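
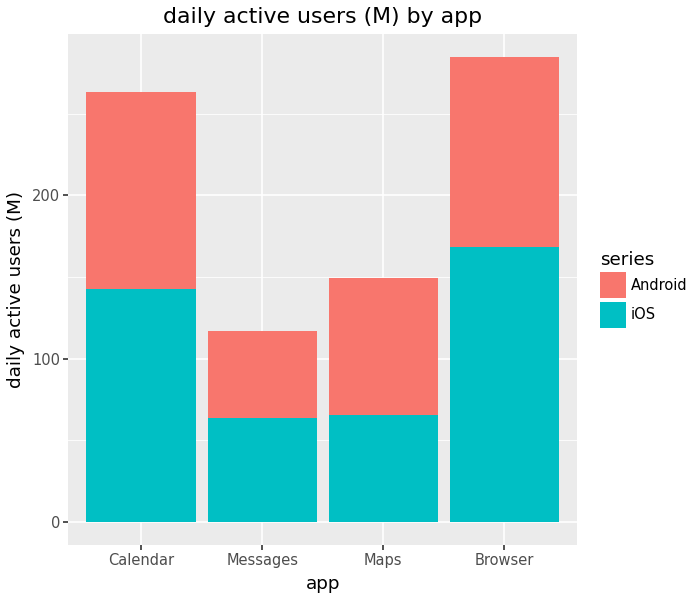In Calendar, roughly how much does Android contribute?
Android top ≈ 275, bottom ≈ 150; segment ≈ 125.

≈ 125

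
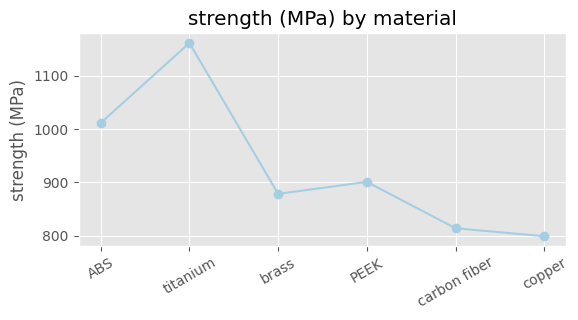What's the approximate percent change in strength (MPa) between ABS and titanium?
≈ +15%

ABS ≈ 1000, titanium ≈ 1150; (1150 − 1000) / 1000 ≈ +15%.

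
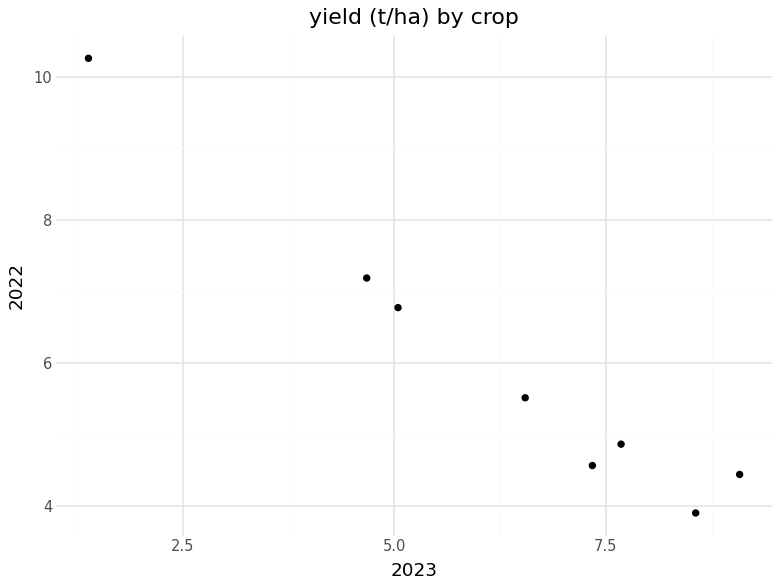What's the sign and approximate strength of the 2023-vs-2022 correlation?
negative, strong

Points are negatively correlated; strong (|r| ≈ 1.0).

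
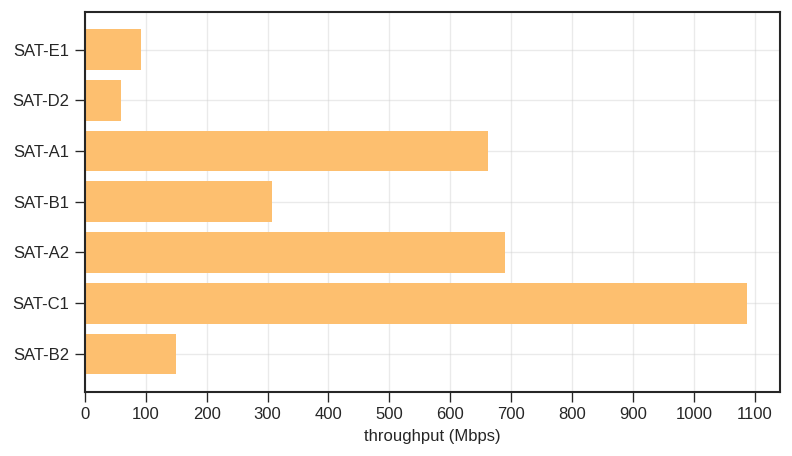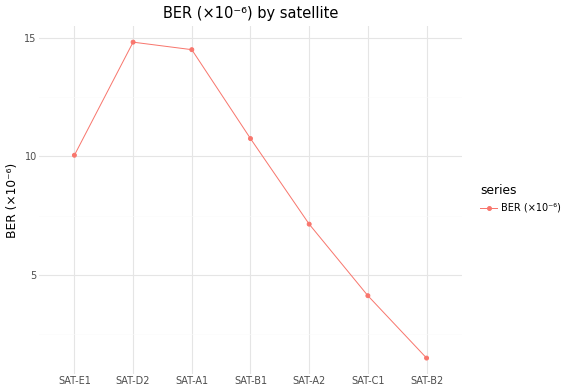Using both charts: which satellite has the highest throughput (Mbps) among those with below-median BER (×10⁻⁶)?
SAT-C1

Chart 2 median BER (×10⁻⁶) ≈ 10; below-median satellites: SAT-A2, SAT-C1, SAT-B2. Among those, SAT-C1 has the highest throughput (Mbps) (≈ 1100).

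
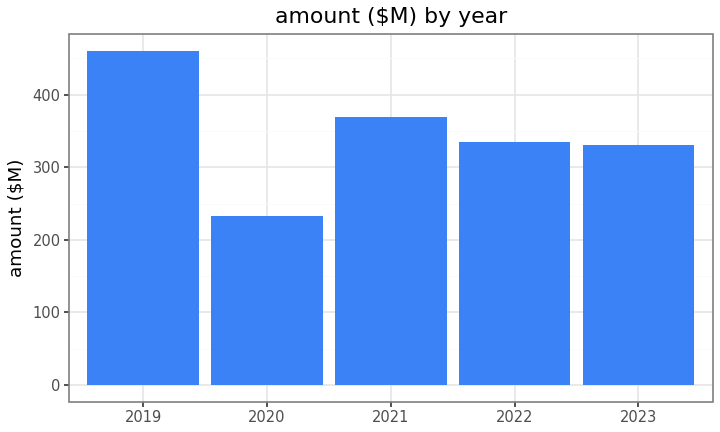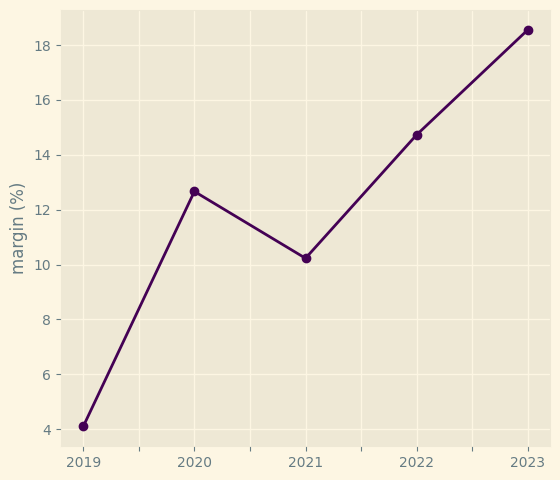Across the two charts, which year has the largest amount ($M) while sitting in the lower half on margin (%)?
Chart 2 median margin (%) ≈ 12; below-median years: 2019, 2021. Among those, 2019 has the highest amount ($M) (≈ 450).

2019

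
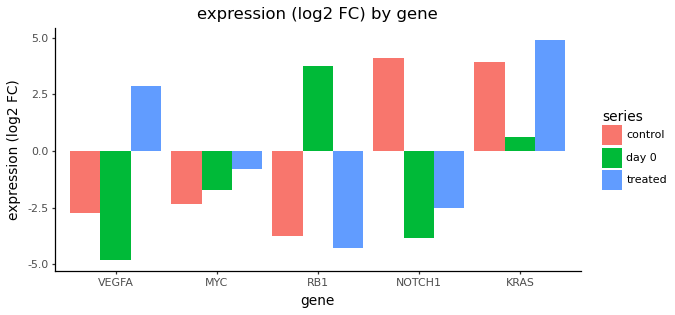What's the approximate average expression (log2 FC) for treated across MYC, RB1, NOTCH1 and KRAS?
≈ -1

(-1 + -4 + -3 + 5) / 4 ≈ -1.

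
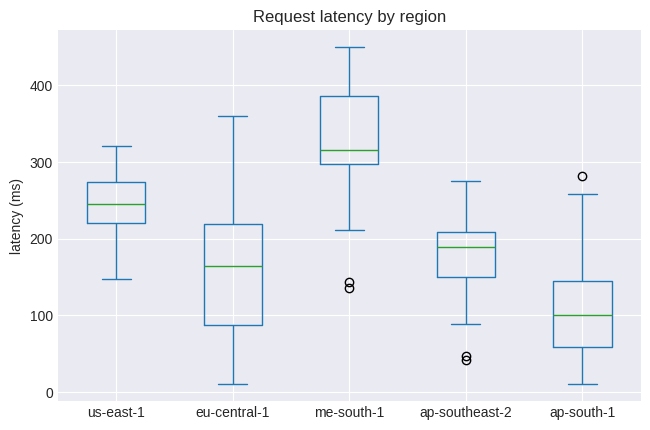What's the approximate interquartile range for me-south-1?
Q3 ≈ 380, Q1 ≈ 300; IQR ≈ 80.

≈ 80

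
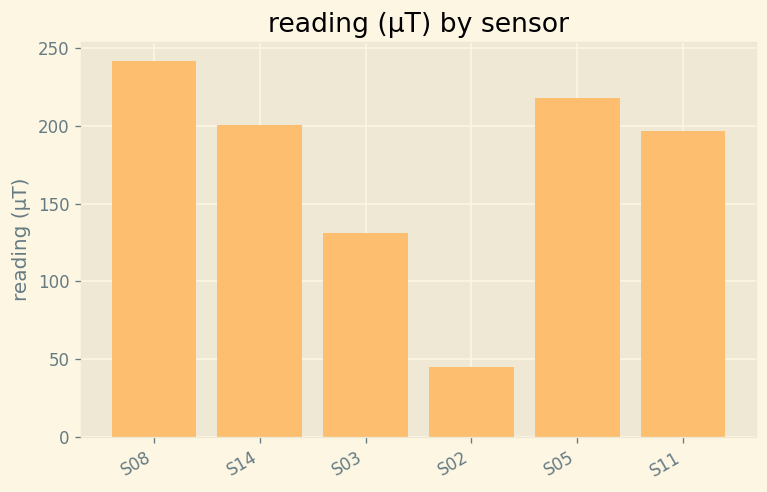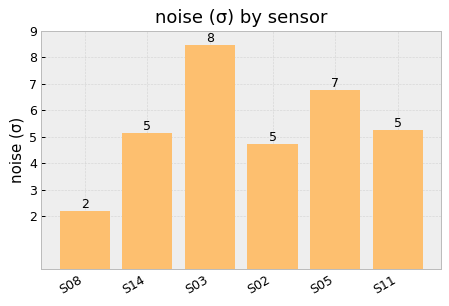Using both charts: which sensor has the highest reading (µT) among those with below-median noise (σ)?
S08

Chart 2 median noise (σ) ≈ 5; below-median sensors: S08, S14, S02. Among those, S08 has the highest reading (µT) (≈ 250).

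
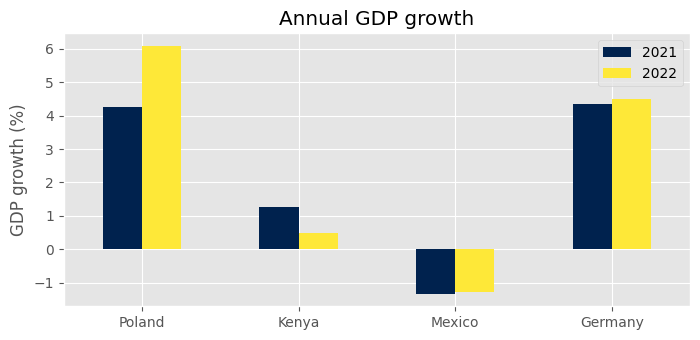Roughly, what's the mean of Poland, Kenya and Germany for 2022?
≈ 4

(6 + 0 + 5) / 3 ≈ 4.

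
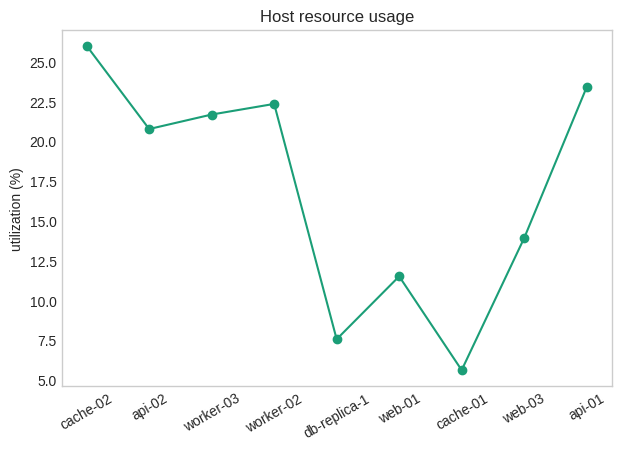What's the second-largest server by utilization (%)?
api-01

Top 3: cache-02 ≈ 26, api-01 ≈ 24, worker-02 ≈ 22.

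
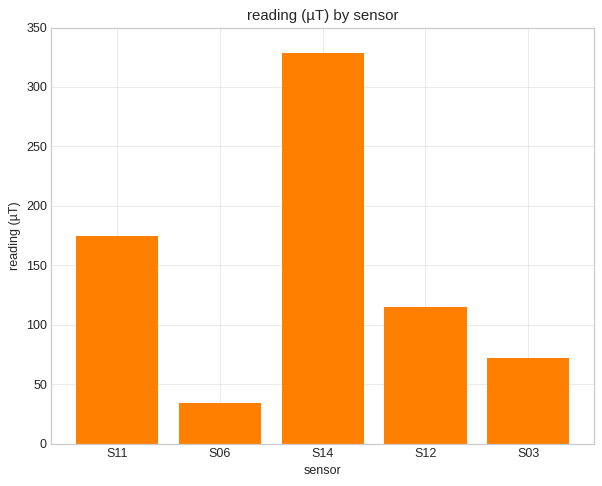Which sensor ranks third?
Top 4: S14 ≈ 350, S11 ≈ 150, S12 ≈ 100, S03 ≈ 50.

S12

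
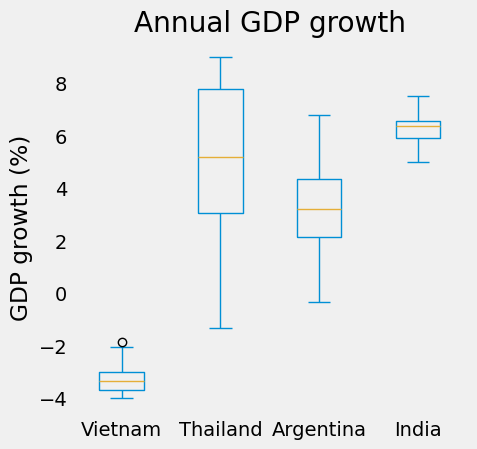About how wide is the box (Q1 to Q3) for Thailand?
≈ 5

Q3 ≈ 8, Q1 ≈ 3; IQR ≈ 5.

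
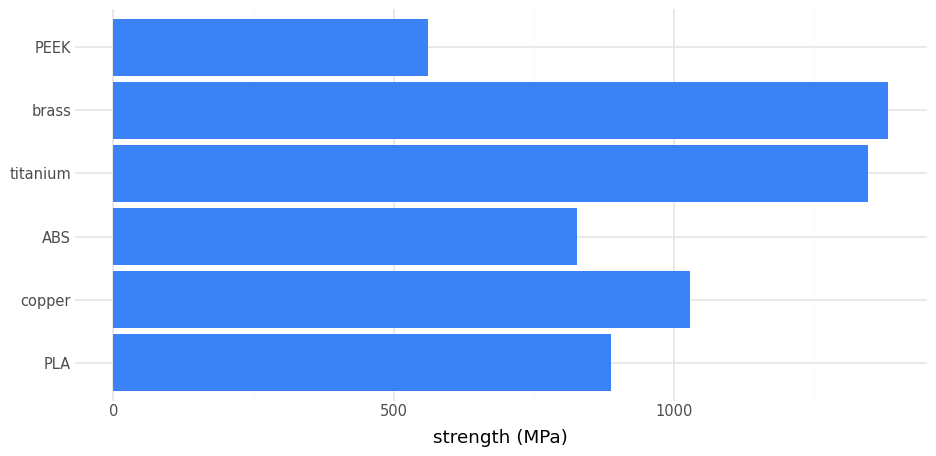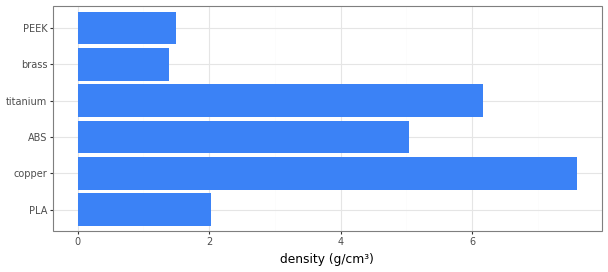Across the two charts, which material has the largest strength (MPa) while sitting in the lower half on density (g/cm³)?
brass

Chart 2 median density (g/cm³) ≈ 4; below-median materials: PLA, brass, PEEK. Among those, brass has the highest strength (MPa) (≈ 1400).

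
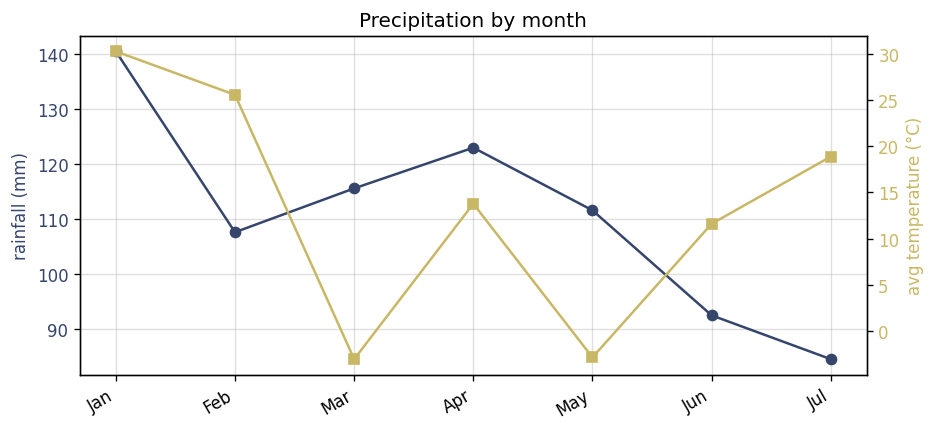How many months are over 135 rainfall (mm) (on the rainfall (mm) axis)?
Above 135: Jan.

1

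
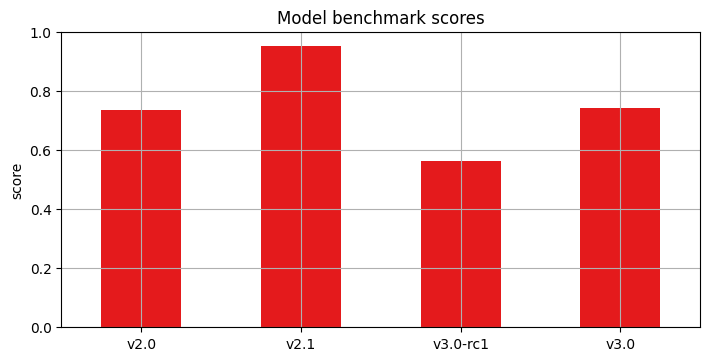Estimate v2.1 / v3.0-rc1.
≈ 1.67×

v2.1 ≈ 1.0, v3.0-rc1 ≈ 0.6; 1.0/0.6 ≈ 1.67.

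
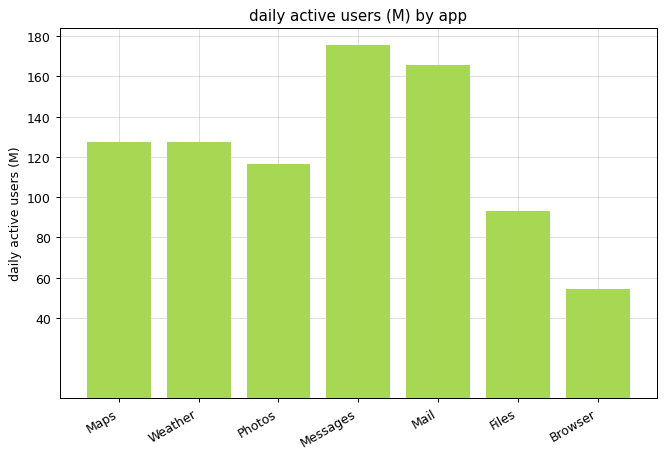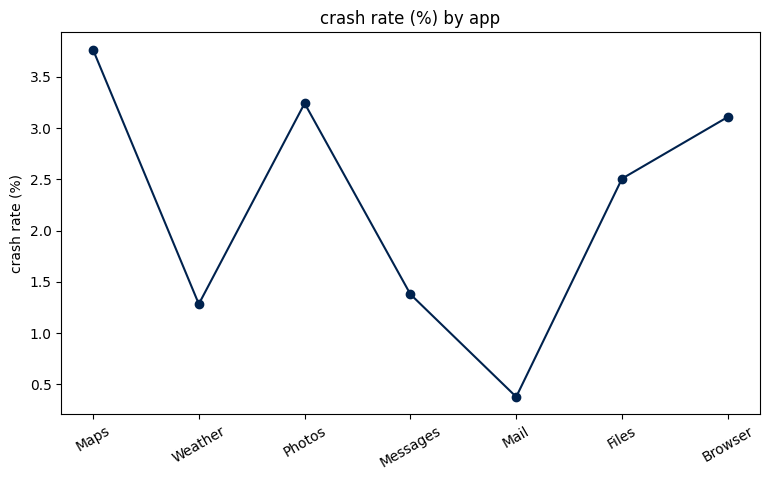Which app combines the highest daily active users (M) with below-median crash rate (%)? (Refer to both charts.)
Chart 2 median crash rate (%) ≈ 2.5; below-median apps: Weather, Messages, Mail. Among those, Messages has the highest daily active users (M) (≈ 180).

Messages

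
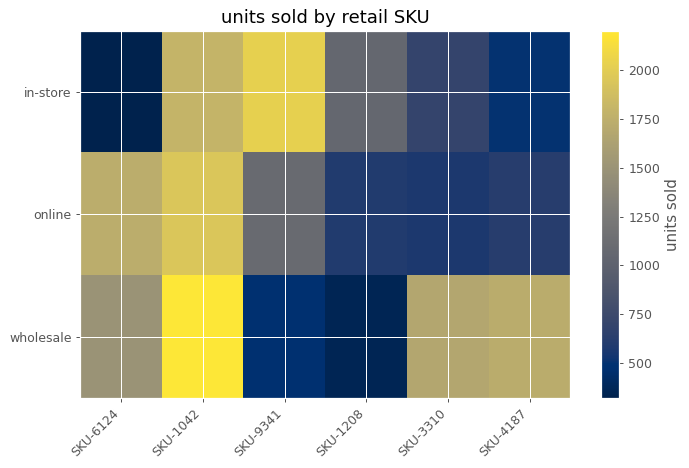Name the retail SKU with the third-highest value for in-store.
SKU-1208

Top 4 for in-store: SKU-9341 ≈ 2000, SKU-1042 ≈ 1800, SKU-1208 ≈ 1000, SKU-3310 ≈ 600.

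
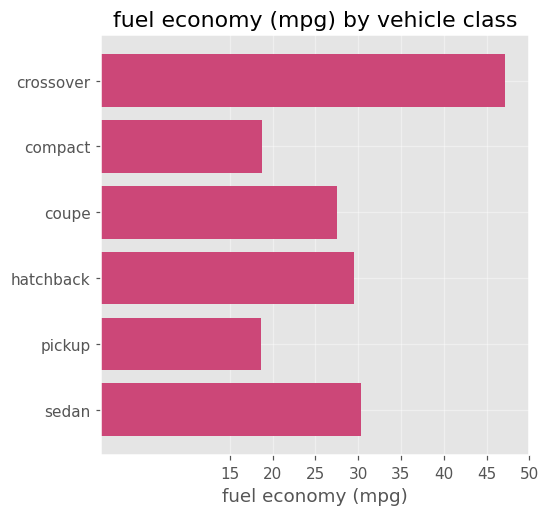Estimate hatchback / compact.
hatchback ≈ 30, compact ≈ 20; 30/20 ≈ 1.5.

≈ 1.5×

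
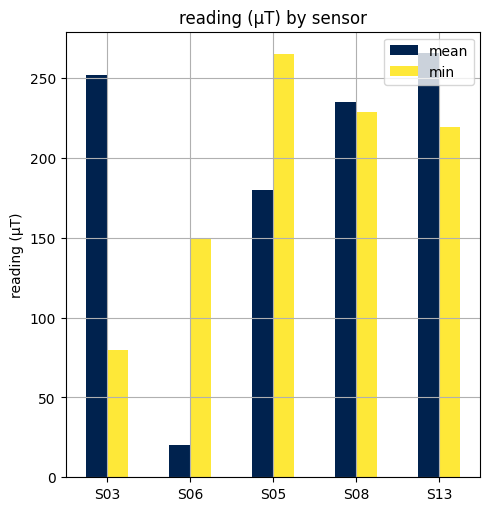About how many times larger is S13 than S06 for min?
S13 ≈ 225, S06 ≈ 150; 225/150 ≈ 1.5.

≈ 1.5×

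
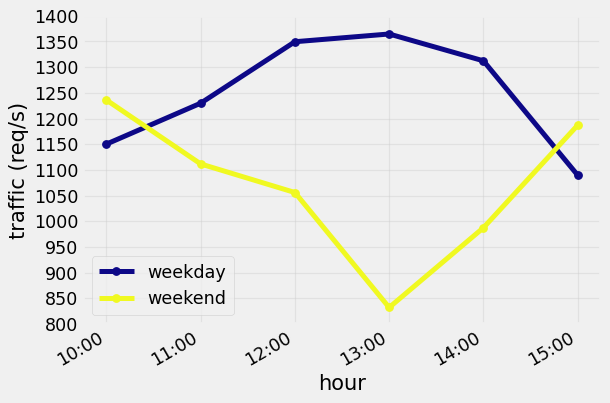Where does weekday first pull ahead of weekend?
10:00: weekday ≈ 1150 vs weekend ≈ 1250 (not yet); 11:00: weekday ≈ 1250 vs weekend ≈ 1100 (first crossover).

11:00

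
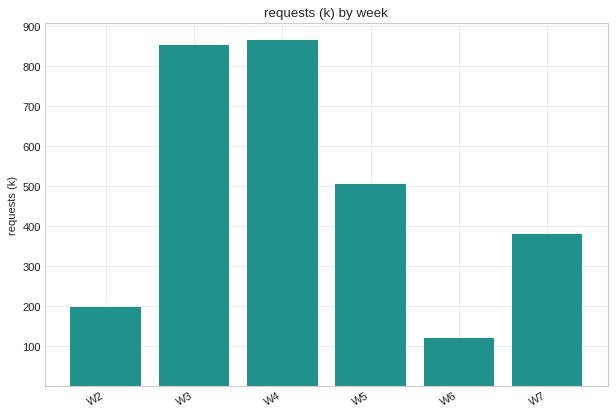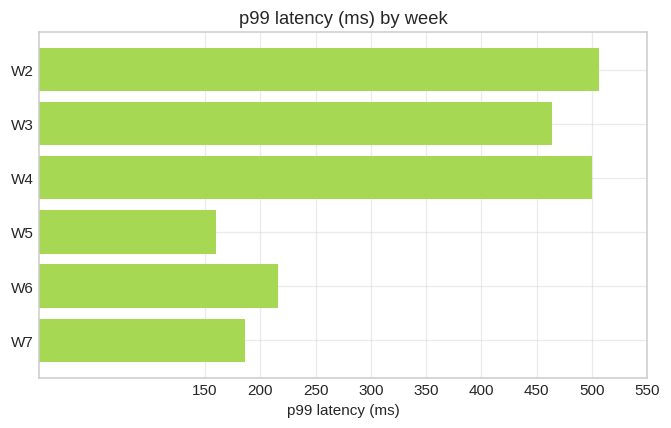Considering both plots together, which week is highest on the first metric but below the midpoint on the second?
W5

Chart 2 median p99 latency (ms) ≈ 350; below-median weeks: W5, W6, W7. Among those, W5 has the highest requests (k) (≈ 500).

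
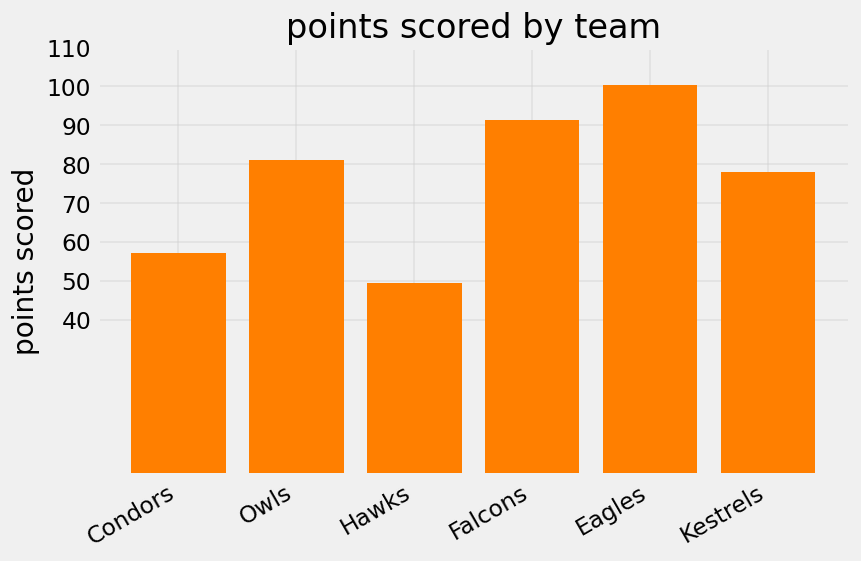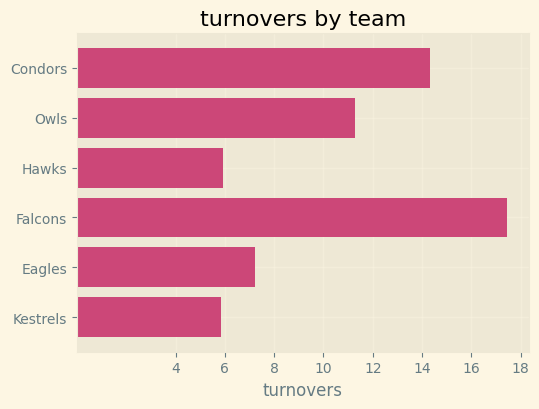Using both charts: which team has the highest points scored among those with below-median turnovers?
Chart 2 median turnovers ≈ 10; below-median teams: Hawks, Eagles, Kestrels. Among those, Eagles has the highest points scored (≈ 100).

Eagles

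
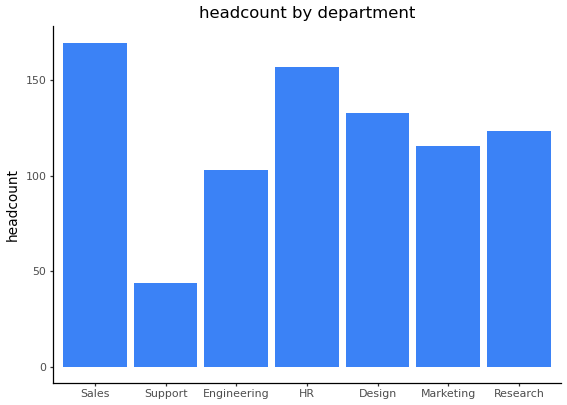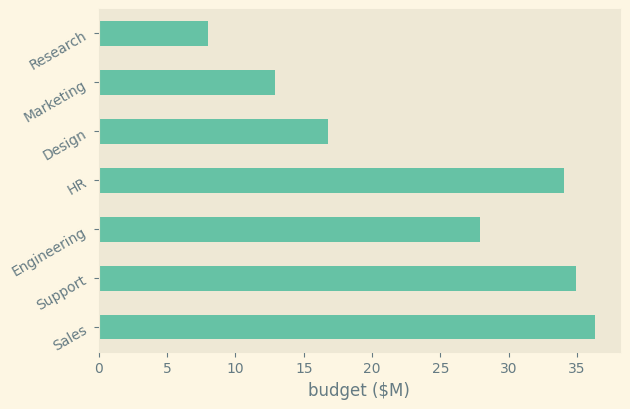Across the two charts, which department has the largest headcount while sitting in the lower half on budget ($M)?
Chart 2 median budget ($M) ≈ 30; below-median departments: Design, Marketing, Research. Among those, Design has the highest headcount (≈ 140).

Design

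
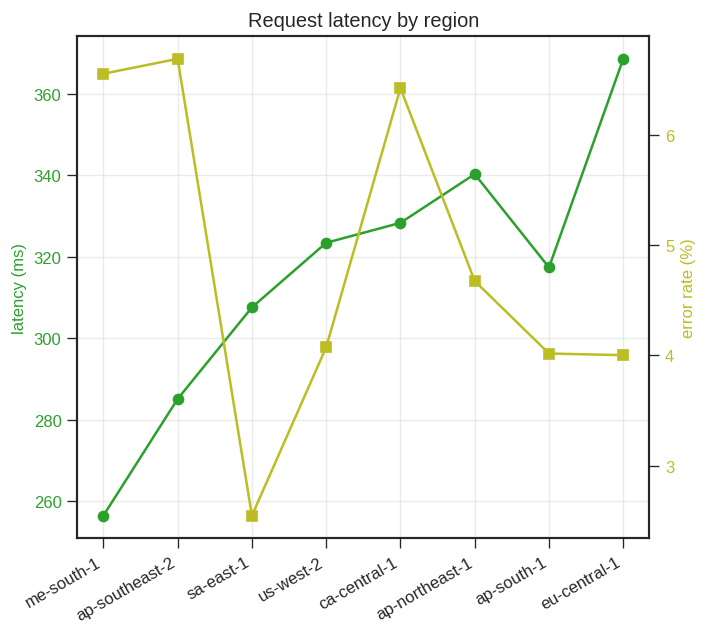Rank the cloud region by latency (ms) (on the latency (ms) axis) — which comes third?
Top 4 (on the latency (ms) axis): eu-central-1 ≈ 370, ap-northeast-1 ≈ 340, ca-central-1 ≈ 330, us-west-2 ≈ 320.

ca-central-1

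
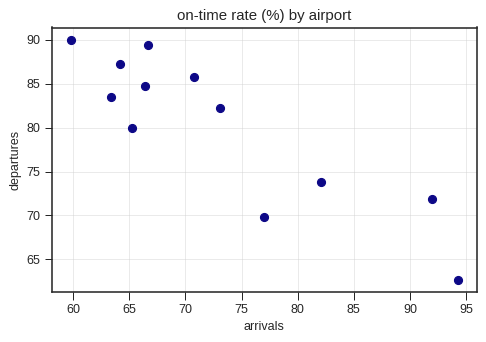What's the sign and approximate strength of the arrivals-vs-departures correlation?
negative, strong

Points are negatively correlated; strong (|r| ≈ 0.9).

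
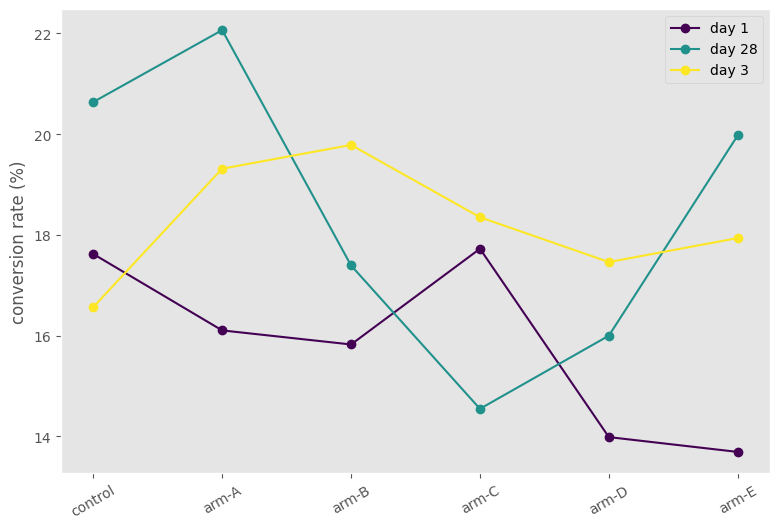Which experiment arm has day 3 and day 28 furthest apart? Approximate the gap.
control, ≈ 4 %

control: day 3 ≈ 17, day 28 ≈ 21 → gap ≈ 4. Next-largest (arm-C) is only ≈ 3.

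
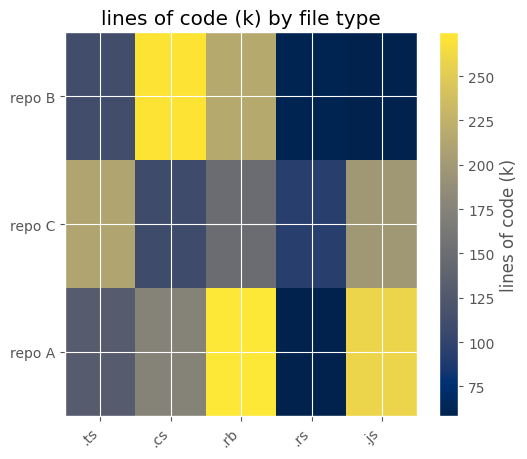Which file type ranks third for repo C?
.rb

Top 4 for repo C: .ts ≈ 220, .js ≈ 200, .rb ≈ 140, .cs ≈ 100.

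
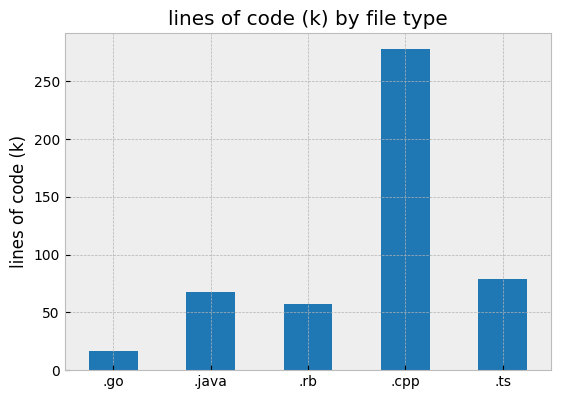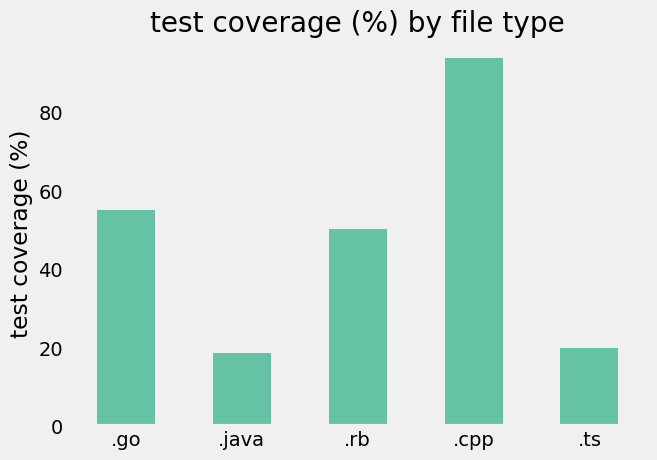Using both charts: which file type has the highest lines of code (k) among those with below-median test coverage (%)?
Chart 2 median test coverage (%) ≈ 50; below-median file types: .java, .ts. Among those, .ts has the highest lines of code (k) (≈ 100).

.ts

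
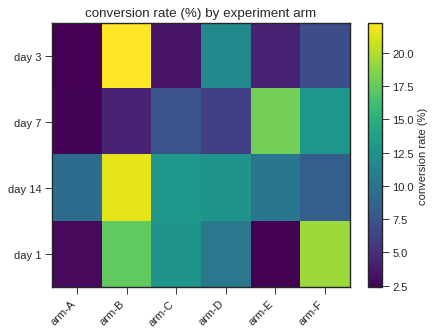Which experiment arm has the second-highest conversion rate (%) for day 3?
arm-D

Top 3 for day 3: arm-B ≈ 22, arm-D ≈ 12, arm-F ≈ 8.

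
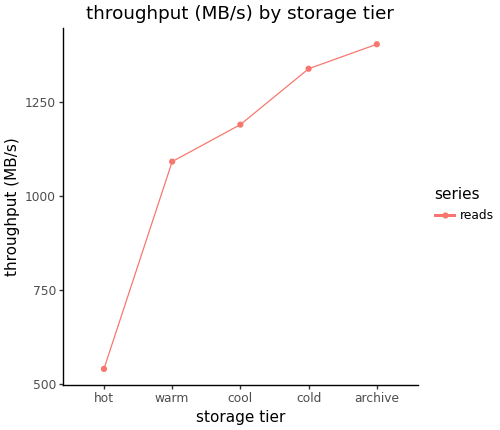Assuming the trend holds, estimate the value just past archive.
Last three: 1200, 1300, 1400 → slope ≈ 100/step → next ≈ 1500.

≈ 1500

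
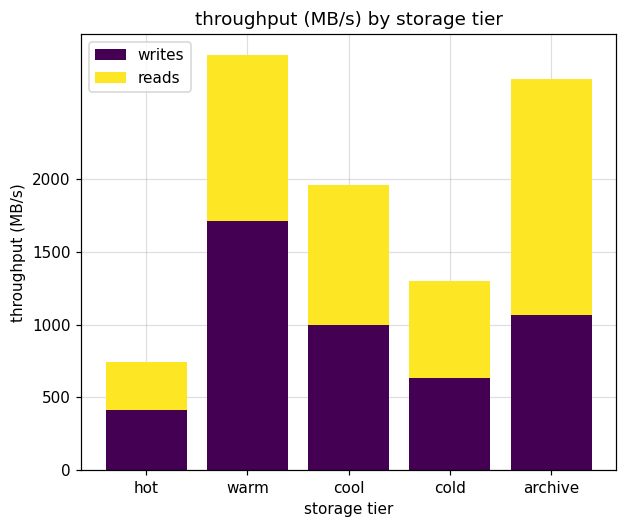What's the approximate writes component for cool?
writes top ≈ 1000, bottom ≈ 0; segment ≈ 1000.

≈ 1000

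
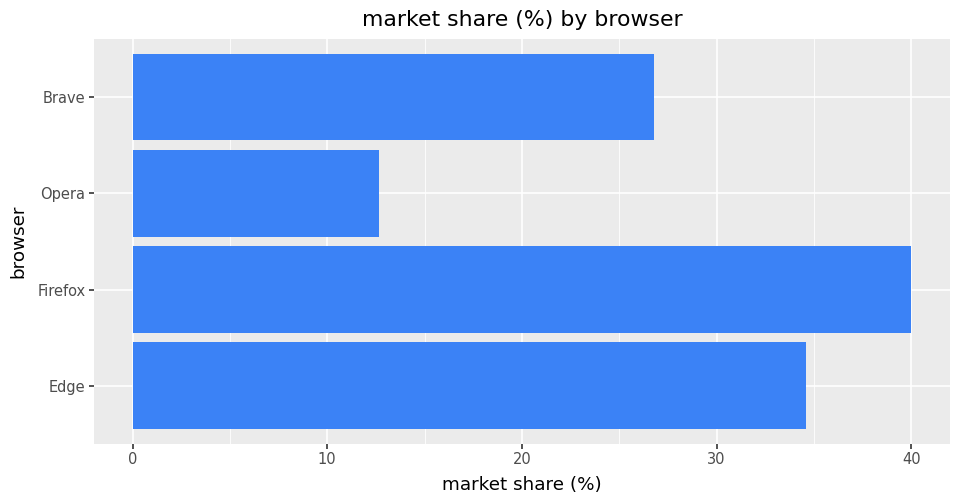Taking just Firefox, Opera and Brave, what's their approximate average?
≈ 27

(40 + 15 + 25) / 3 ≈ 27.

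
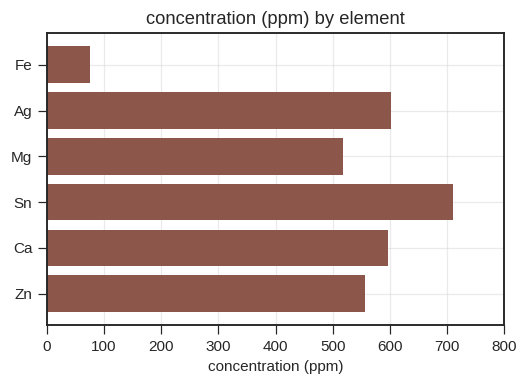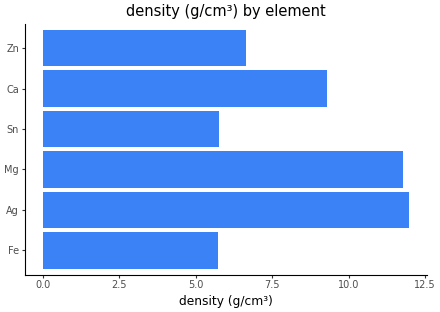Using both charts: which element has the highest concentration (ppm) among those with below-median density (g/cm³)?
Chart 2 median density (g/cm³) ≈ 8; below-median elements: Fe, Sn, Zn. Among those, Sn has the highest concentration (ppm) (≈ 700).

Sn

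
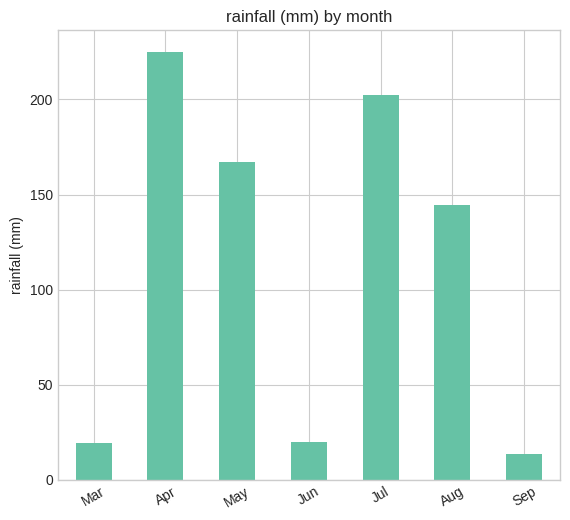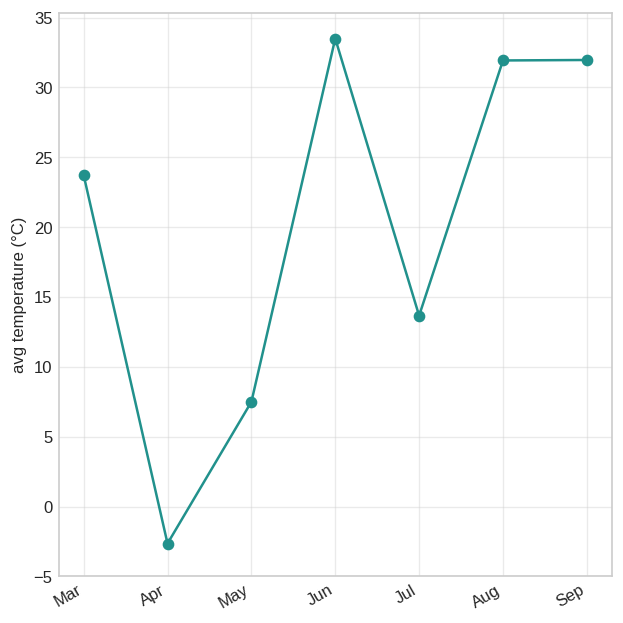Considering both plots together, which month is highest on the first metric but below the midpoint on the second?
Apr

Chart 2 median avg temperature (°C) ≈ 25; below-median months: Apr, May, Jul. Among those, Apr has the highest rainfall (mm) (≈ 225).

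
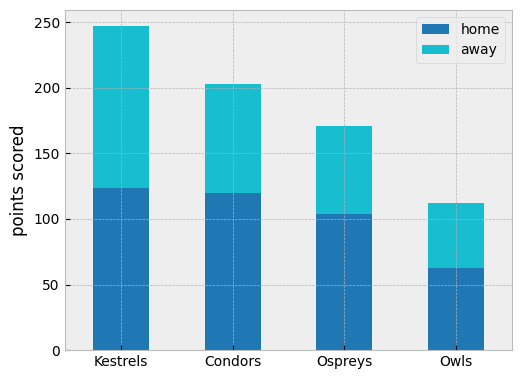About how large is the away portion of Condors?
≈ 75

away top ≈ 200, bottom ≈ 125; segment ≈ 75.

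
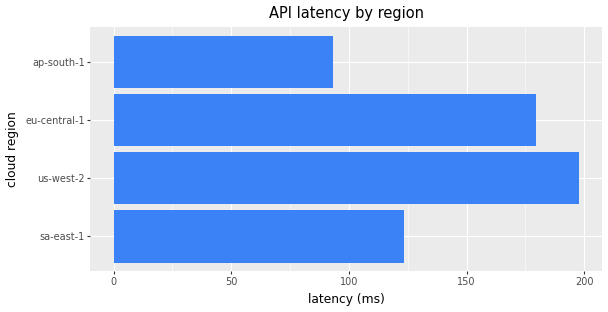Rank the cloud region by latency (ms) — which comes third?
Top 4: us-west-2 ≈ 200, eu-central-1 ≈ 180, sa-east-1 ≈ 120, ap-south-1 ≈ 100.

sa-east-1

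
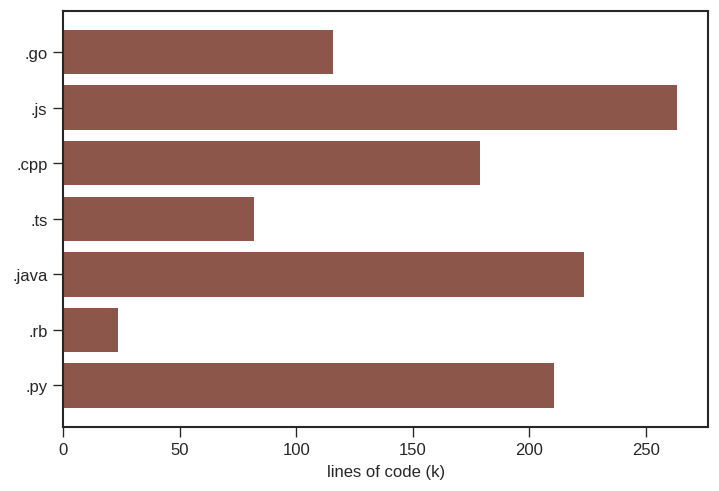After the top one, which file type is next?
Top 3: .js ≈ 275, .java ≈ 225, .py ≈ 200.

.java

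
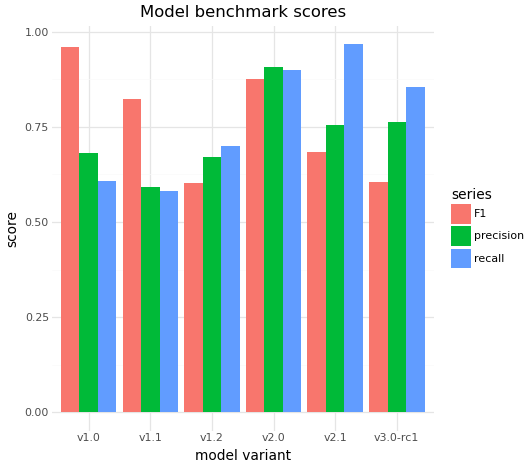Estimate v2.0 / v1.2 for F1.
≈ 1.5×

v2.0 ≈ 0.9, v1.2 ≈ 0.6; 0.9/0.6 ≈ 1.5.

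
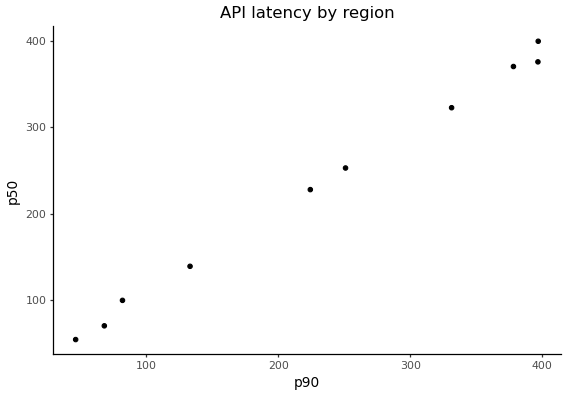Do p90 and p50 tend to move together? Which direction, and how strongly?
Points are positively correlated; strong (|r| ≈ 1.0).

positive, strong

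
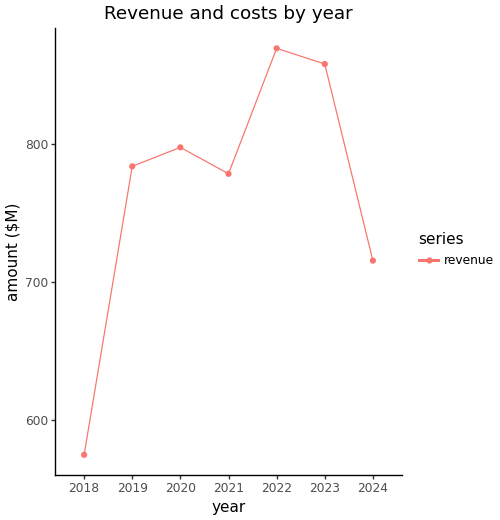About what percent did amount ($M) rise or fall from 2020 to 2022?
≈ +9.4%

2020 ≈ 800, 2022 ≈ 875; (875 − 800) / 800 ≈ +9.4%.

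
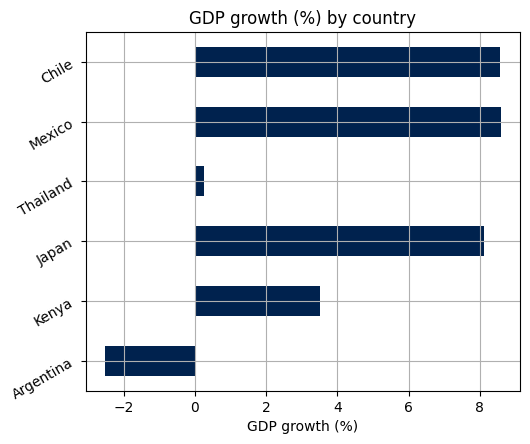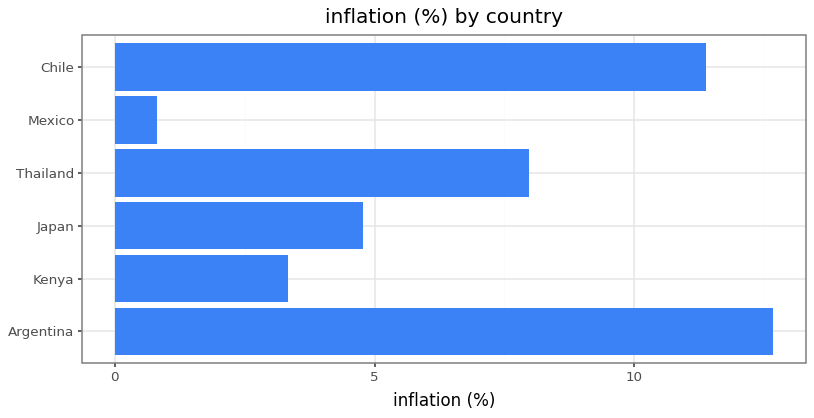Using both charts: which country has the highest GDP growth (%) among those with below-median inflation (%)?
Mexico

Chart 2 median inflation (%) ≈ 6; below-median countries: Kenya, Japan, Mexico. Among those, Mexico has the highest GDP growth (%) (≈ 9).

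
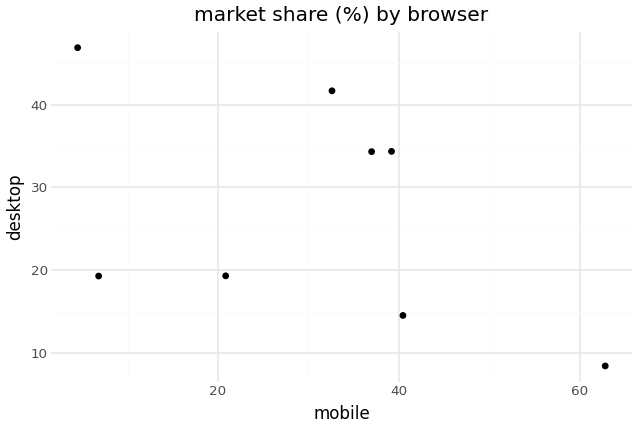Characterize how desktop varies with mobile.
negative, moderate

Points are negatively correlated; moderate (|r| ≈ 0.5).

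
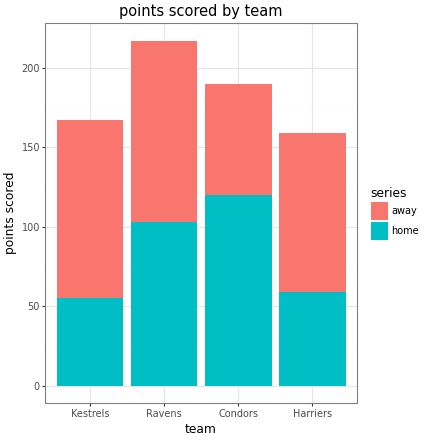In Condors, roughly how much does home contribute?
home top ≈ 120, bottom ≈ 0; segment ≈ 120.

≈ 120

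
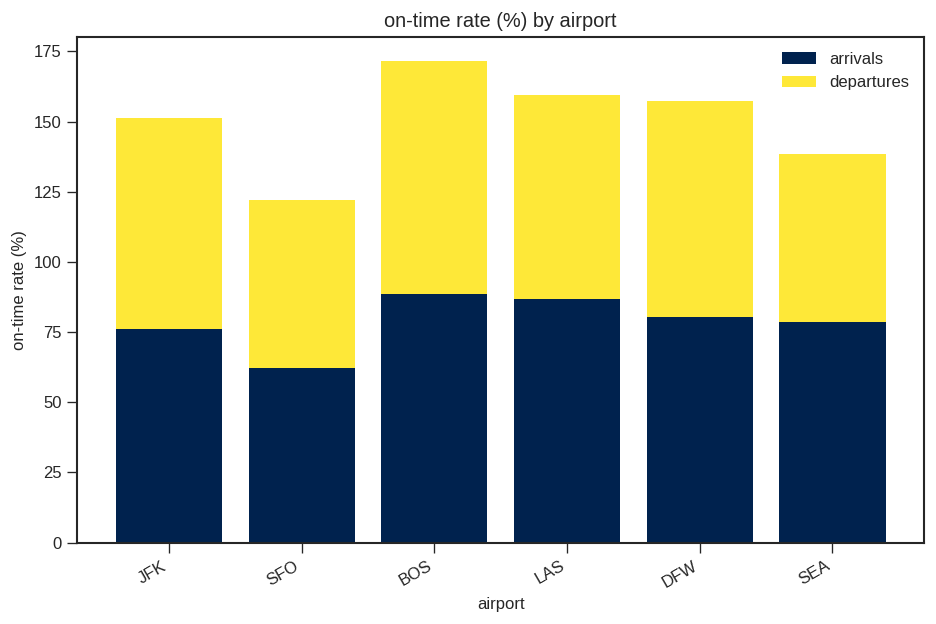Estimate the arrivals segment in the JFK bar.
arrivals top ≈ 80, bottom ≈ 0; segment ≈ 80.

≈ 80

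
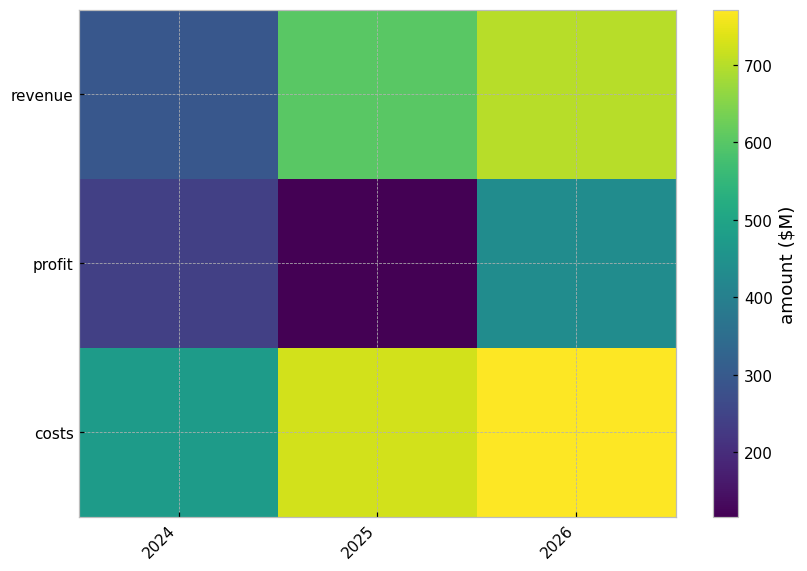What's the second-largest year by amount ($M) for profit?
Top 3 for profit: 2026 ≈ 400, 2024 ≈ 200, 2025 ≈ 100.

2024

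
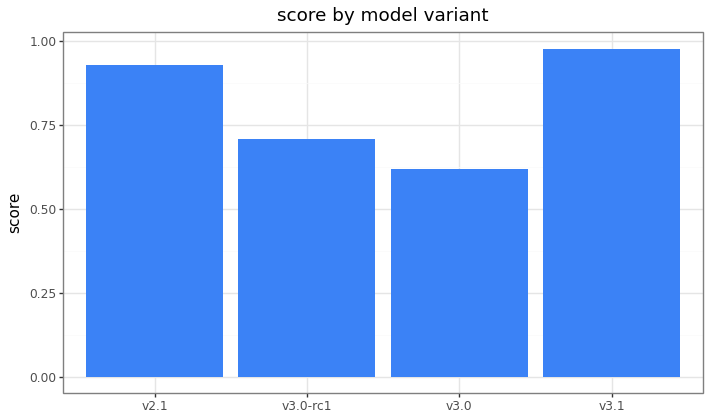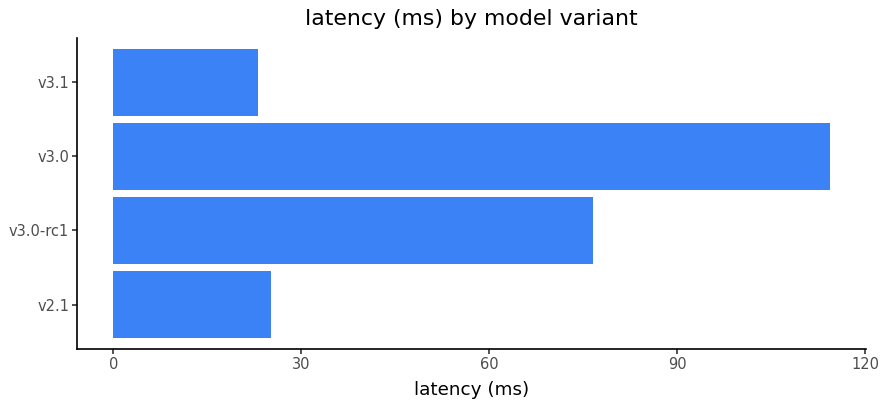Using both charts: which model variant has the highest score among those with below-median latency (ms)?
Chart 2 median latency (ms) ≈ 60; below-median model variants: v2.1, v3.1. Among those, v3.1 has the highest score (≈ 1).

v3.1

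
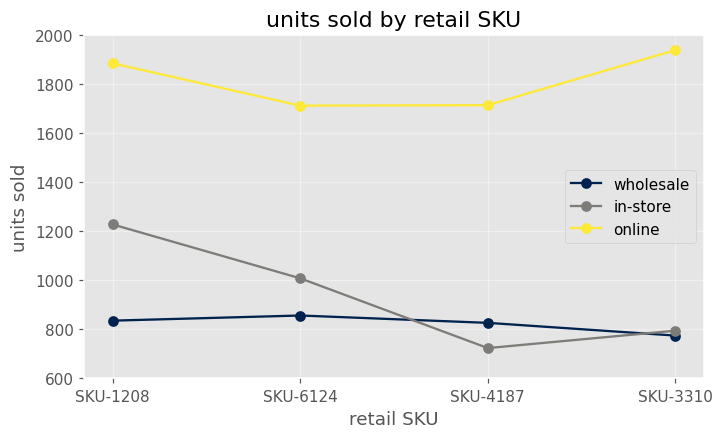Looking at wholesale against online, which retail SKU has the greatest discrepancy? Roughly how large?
SKU-3310, ≈ 1200

SKU-3310: wholesale ≈ 800, online ≈ 2000 → gap ≈ 1200. Next-largest (SKU-1208) is only ≈ 1000.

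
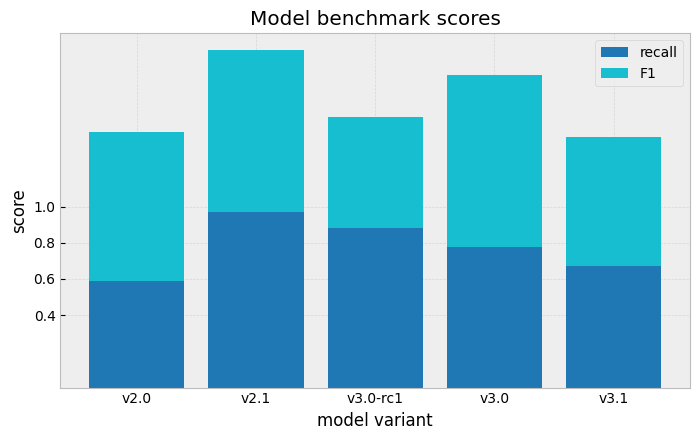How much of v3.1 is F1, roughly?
F1 top ≈ 1.4, bottom ≈ 0.6; segment ≈ 0.8.

≈ 0.8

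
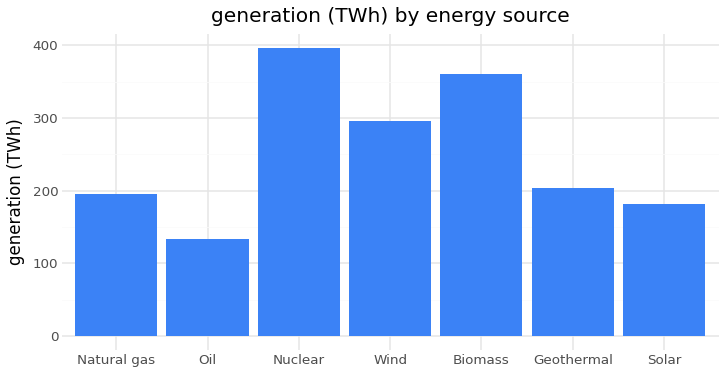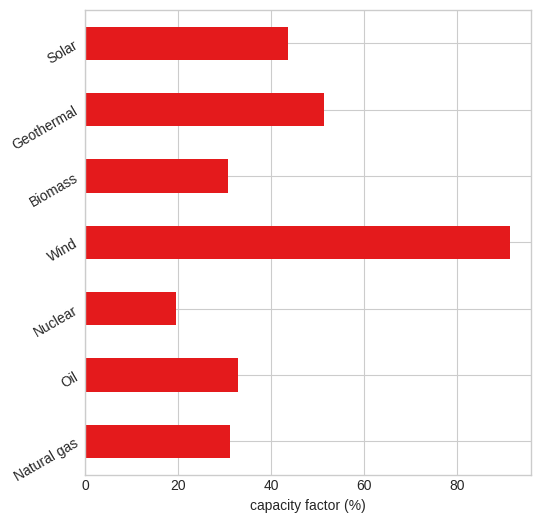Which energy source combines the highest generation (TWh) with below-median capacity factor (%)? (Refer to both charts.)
Nuclear

Chart 2 median capacity factor (%) ≈ 30; below-median energy sources: Natural gas, Nuclear, Biomass. Among those, Nuclear has the highest generation (TWh) (≈ 400).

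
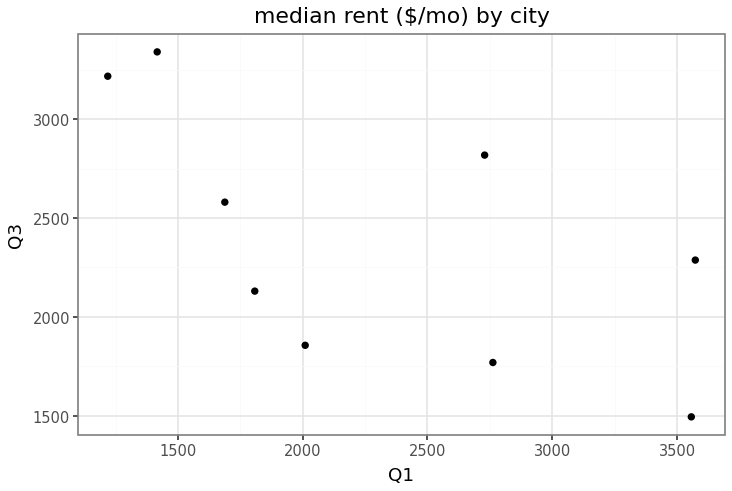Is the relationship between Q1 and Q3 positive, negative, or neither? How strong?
Points are negatively correlated; moderate (|r| ≈ 0.6).

negative, moderate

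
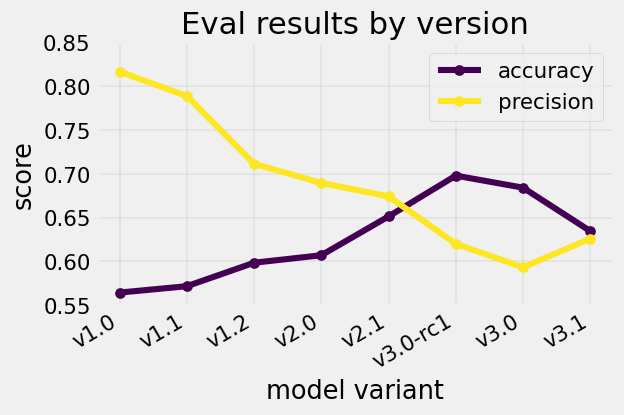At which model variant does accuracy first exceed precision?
v3.0-rc1

v2.1: accuracy ≈ 0.65 vs precision ≈ 0.65 (not yet); v3.0-rc1: accuracy ≈ 0.70 vs precision ≈ 0.60 (first crossover).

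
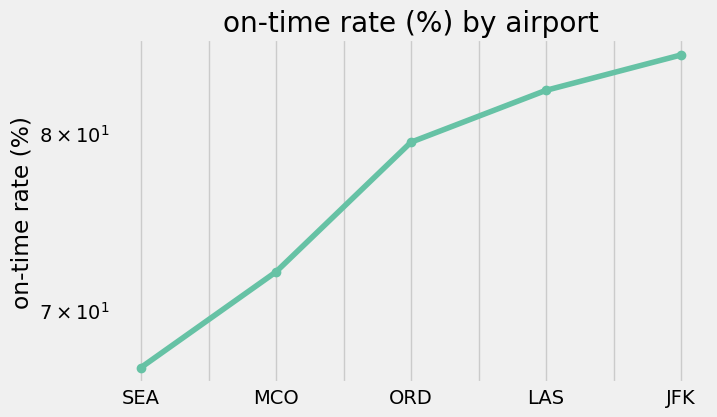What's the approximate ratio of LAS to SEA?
≈ 1.24×

LAS ≈ 82, SEA ≈ 66; 82/66 ≈ 1.24.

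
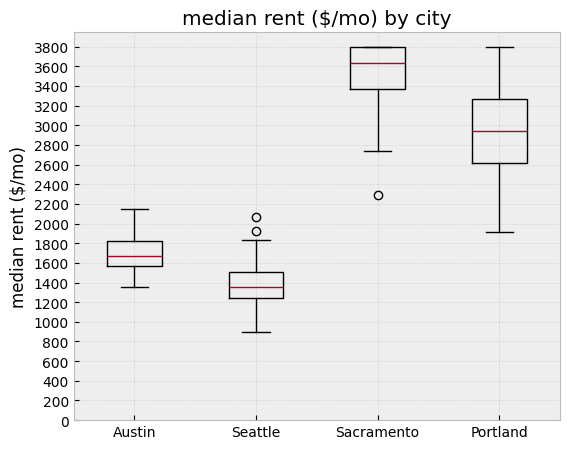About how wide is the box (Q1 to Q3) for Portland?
≈ 600

Q3 ≈ 3200, Q1 ≈ 2600; IQR ≈ 600.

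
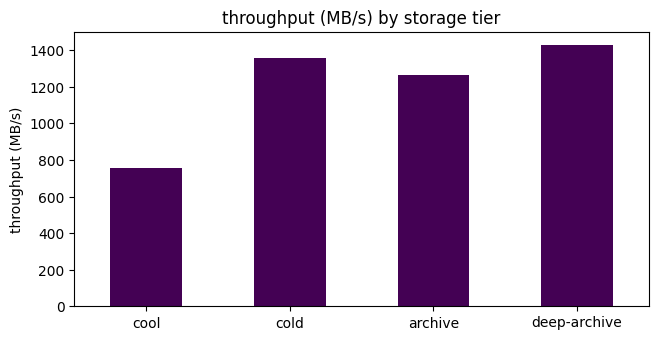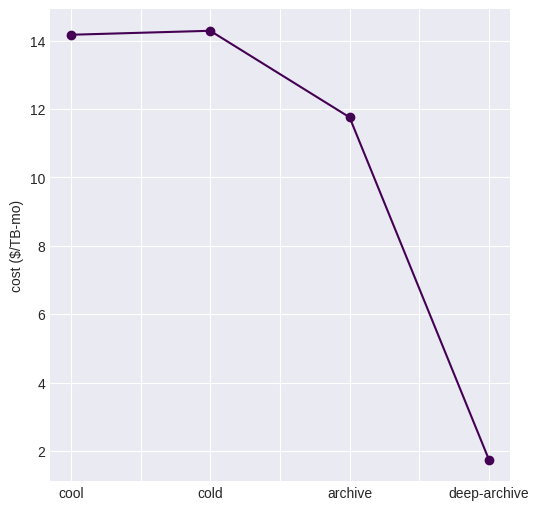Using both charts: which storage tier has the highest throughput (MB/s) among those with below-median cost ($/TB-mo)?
deep-archive

Chart 2 median cost ($/TB-mo) ≈ 12; below-median storage tiers: archive, deep-archive. Among those, deep-archive has the highest throughput (MB/s) (≈ 1400).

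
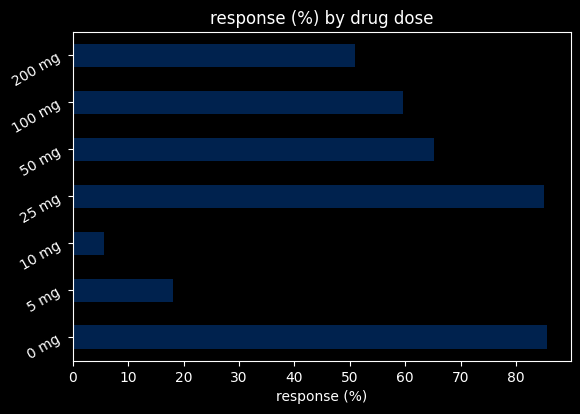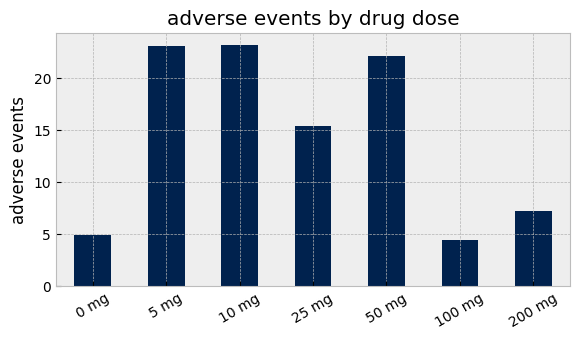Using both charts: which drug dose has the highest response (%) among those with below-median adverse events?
0 mg

Chart 2 median adverse events ≈ 15; below-median drug doses: 0 mg, 100 mg, 200 mg. Among those, 0 mg has the highest response (%) (≈ 90).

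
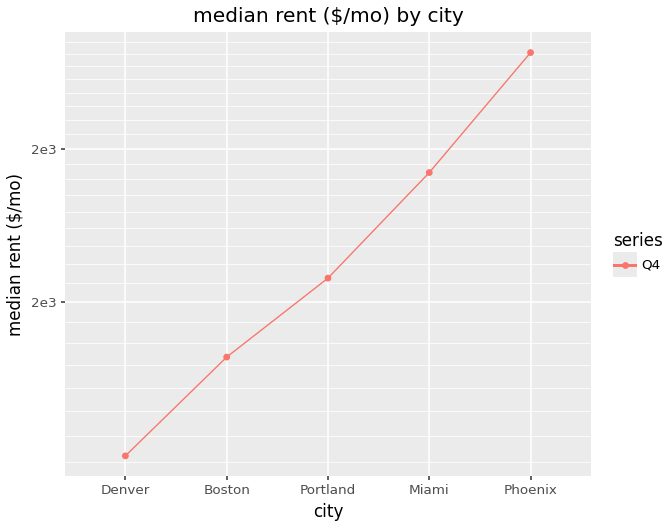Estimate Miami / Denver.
≈ 1.67×

Miami ≈ 2000, Denver ≈ 1200; 2000/1200 ≈ 1.67.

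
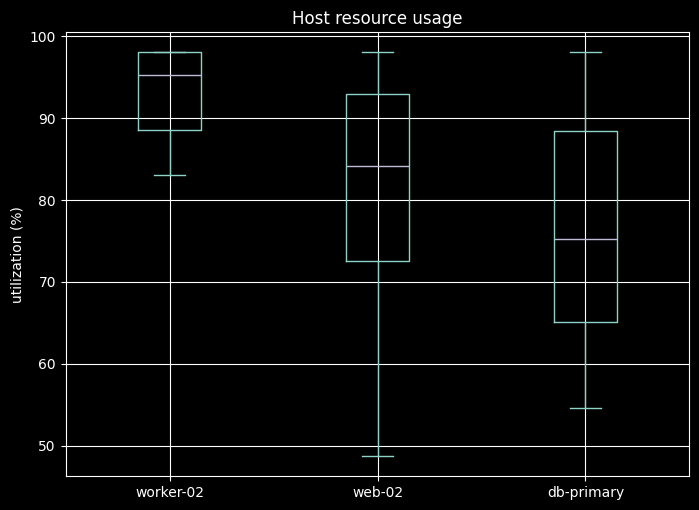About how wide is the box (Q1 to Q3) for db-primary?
≈ 22

Q3 ≈ 88, Q1 ≈ 66; IQR ≈ 22.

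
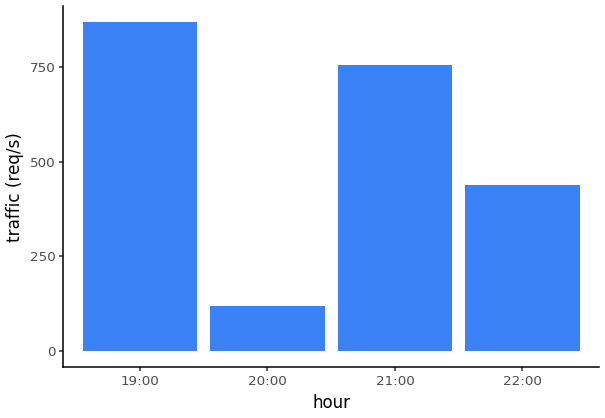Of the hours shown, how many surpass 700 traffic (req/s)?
2

Above 700: 19:00, 21:00.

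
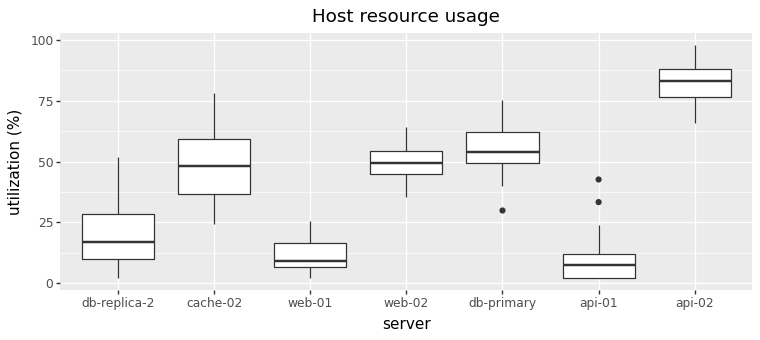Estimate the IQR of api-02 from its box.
≈ 10

Q3 ≈ 90, Q1 ≈ 80; IQR ≈ 10.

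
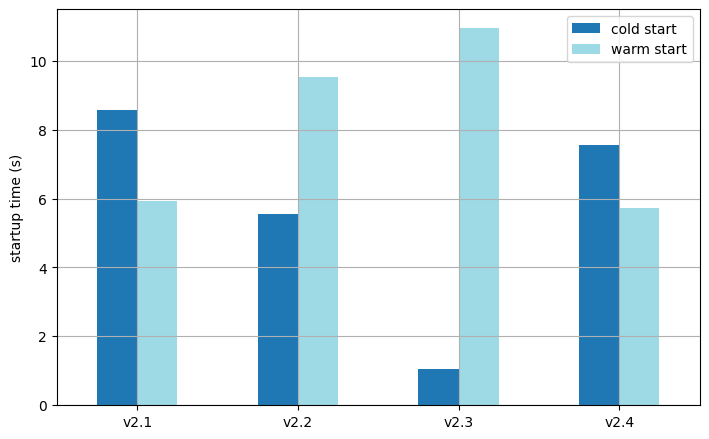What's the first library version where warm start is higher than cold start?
v2.2

v2.1: warm start ≈ 6 vs cold start ≈ 9 (not yet); v2.2: warm start ≈ 10 vs cold start ≈ 6 (first crossover).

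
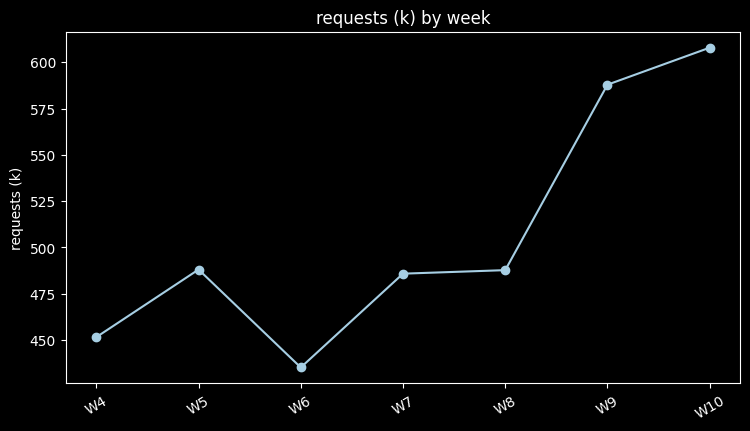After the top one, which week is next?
Top 3: W10 ≈ 600, W9 ≈ 580, W5 ≈ 480.

W9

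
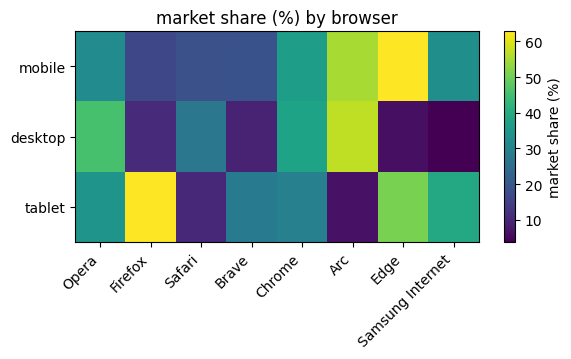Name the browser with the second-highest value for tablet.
Top 3 for tablet: Firefox ≈ 65, Edge ≈ 50, Samsung Internet ≈ 40.

Edge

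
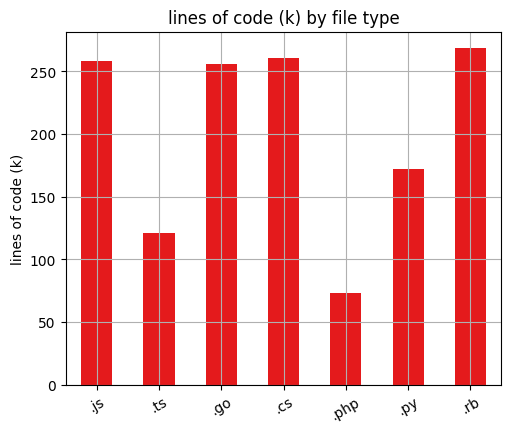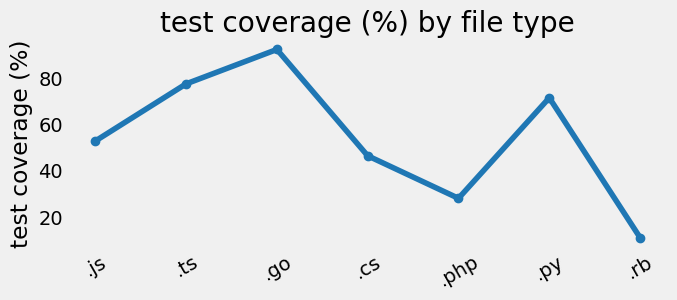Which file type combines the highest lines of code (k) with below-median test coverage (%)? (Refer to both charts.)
.rb

Chart 2 median test coverage (%) ≈ 50; below-median file types: .cs, .php, .rb. Among those, .rb has the highest lines of code (k) (≈ 275).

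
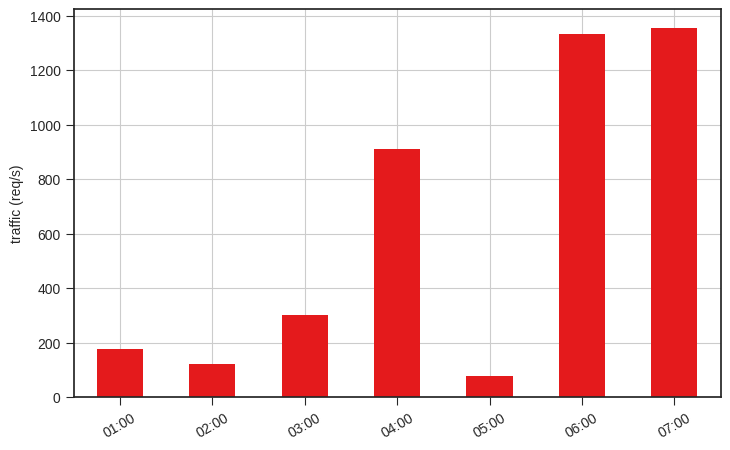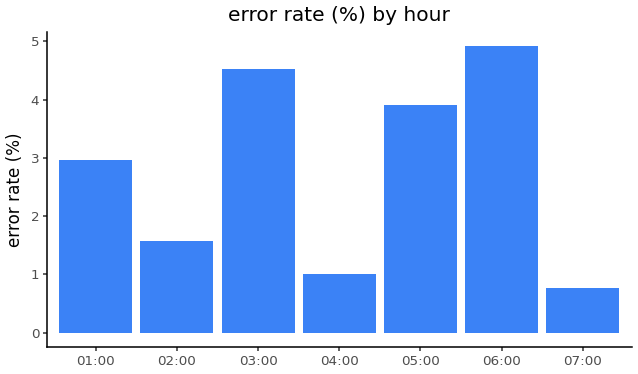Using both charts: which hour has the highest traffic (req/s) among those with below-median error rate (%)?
07:00

Chart 2 median error rate (%) ≈ 3; below-median hours: 02:00, 04:00, 07:00. Among those, 07:00 has the highest traffic (req/s) (≈ 1400).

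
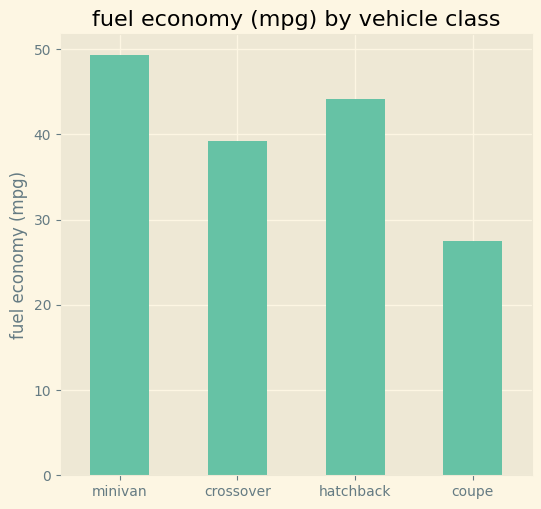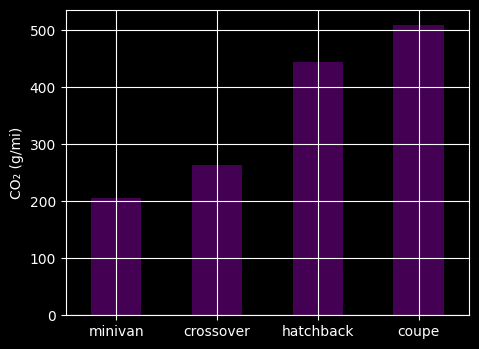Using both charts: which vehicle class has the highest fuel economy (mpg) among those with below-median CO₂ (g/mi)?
Chart 2 median CO₂ (g/mi) ≈ 350; below-median vehicle classes: minivan, crossover. Among those, minivan has the highest fuel economy (mpg) (≈ 50).

minivan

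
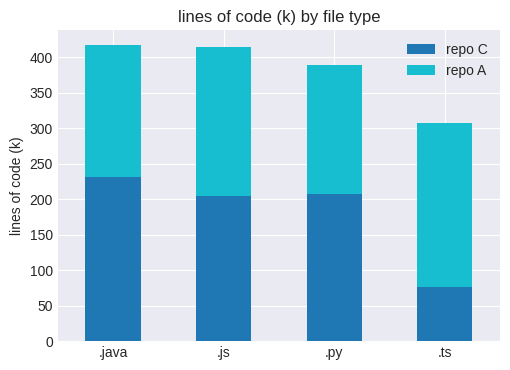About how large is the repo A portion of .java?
repo A top ≈ 400, bottom ≈ 250; segment ≈ 150.

≈ 150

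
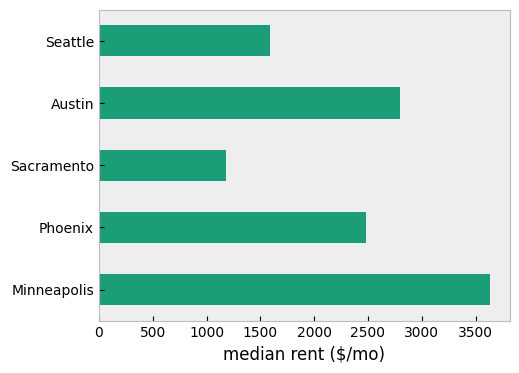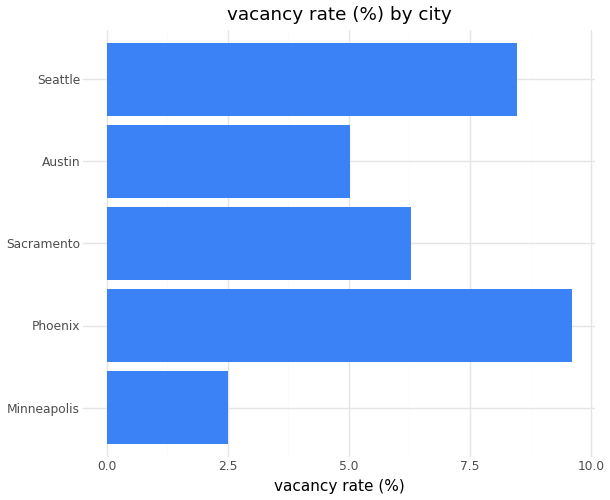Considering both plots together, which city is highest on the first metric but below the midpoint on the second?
Minneapolis

Chart 2 median vacancy rate (%) ≈ 6; below-median cities: Minneapolis, Austin. Among those, Minneapolis has the highest median rent ($/mo) (≈ 3500).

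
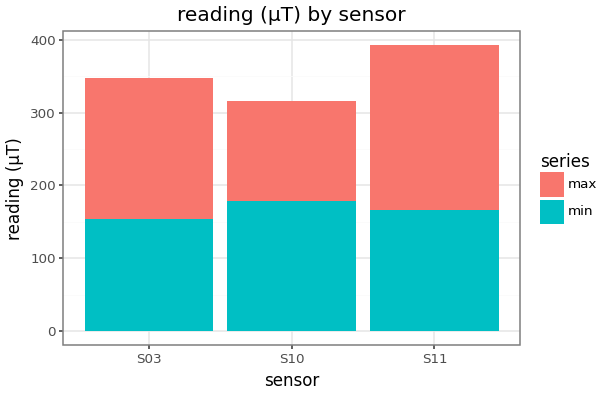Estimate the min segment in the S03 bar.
min top ≈ 150, bottom ≈ 0; segment ≈ 150.

≈ 150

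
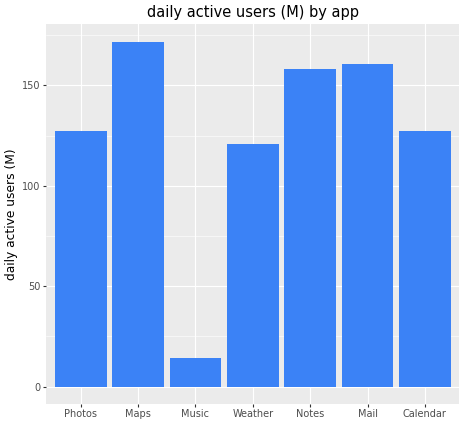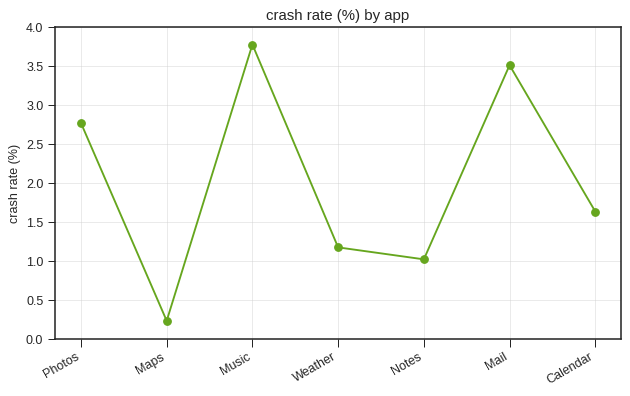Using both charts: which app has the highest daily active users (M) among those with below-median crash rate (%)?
Maps

Chart 2 median crash rate (%) ≈ 1.5; below-median apps: Maps, Weather, Notes. Among those, Maps has the highest daily active users (M) (≈ 180).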